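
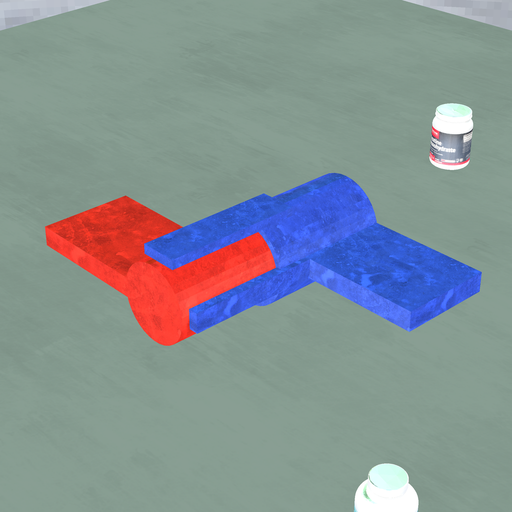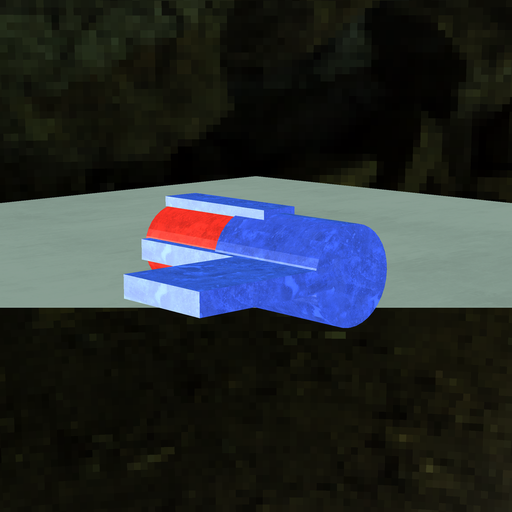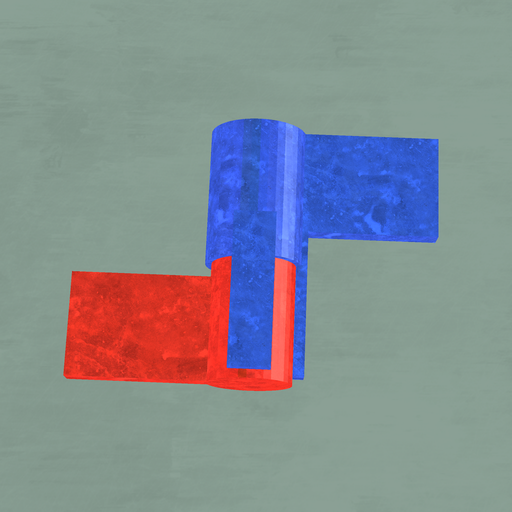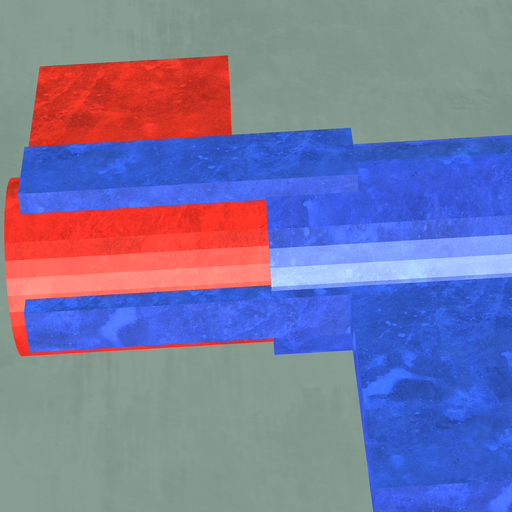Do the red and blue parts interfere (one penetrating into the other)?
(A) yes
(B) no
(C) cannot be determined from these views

(A) yes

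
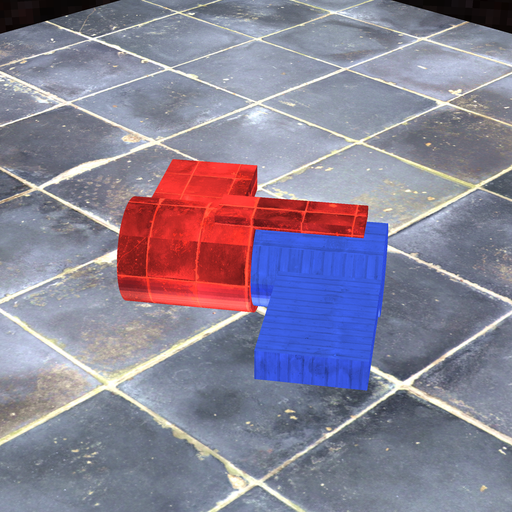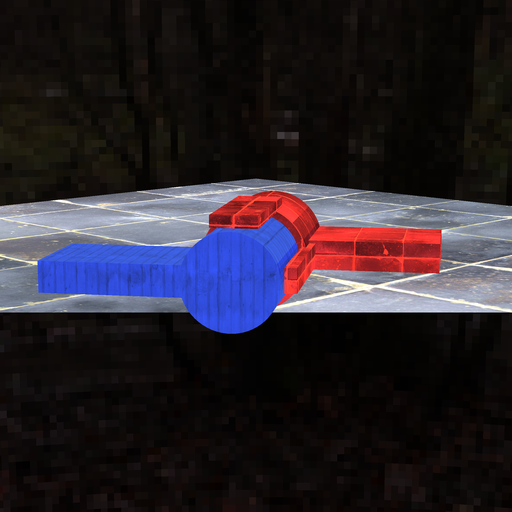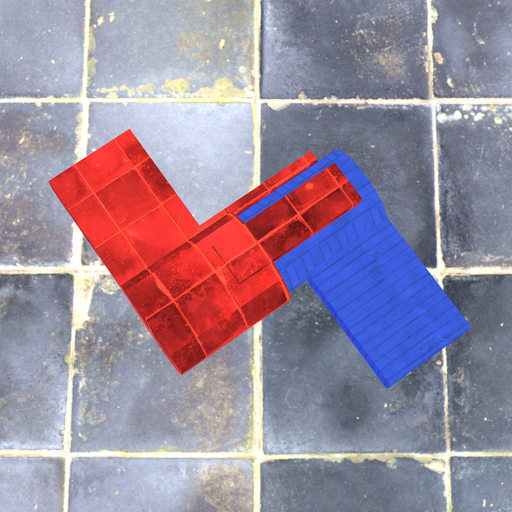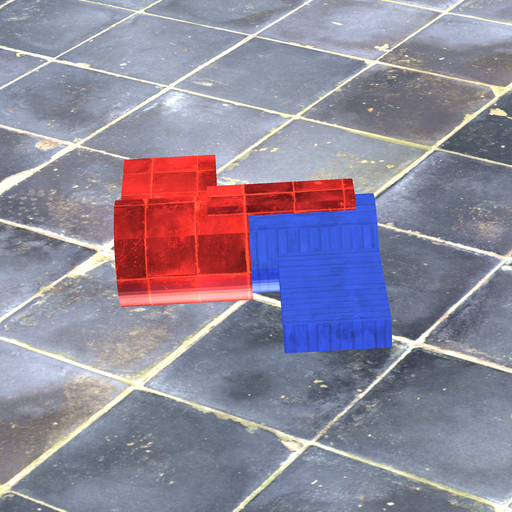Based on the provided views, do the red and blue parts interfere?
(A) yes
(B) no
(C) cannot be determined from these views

(A) yes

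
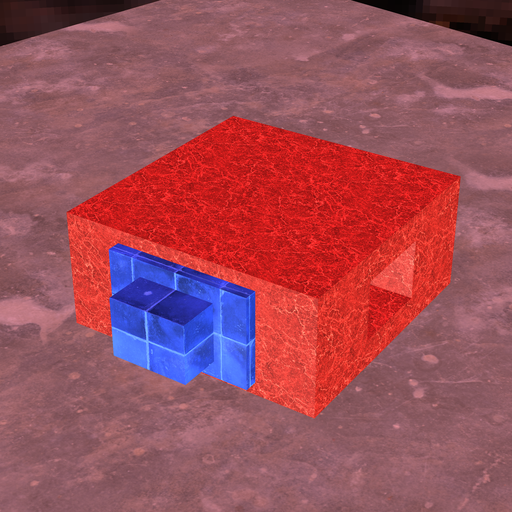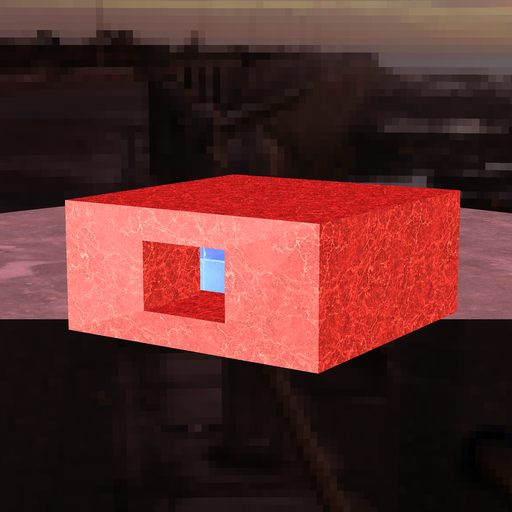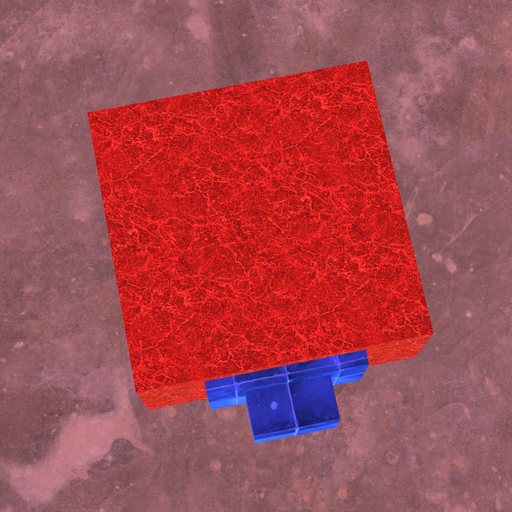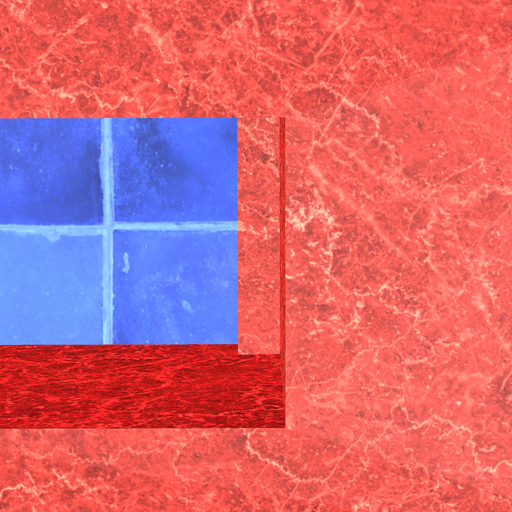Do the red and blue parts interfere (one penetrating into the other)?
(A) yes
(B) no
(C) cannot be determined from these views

(A) yes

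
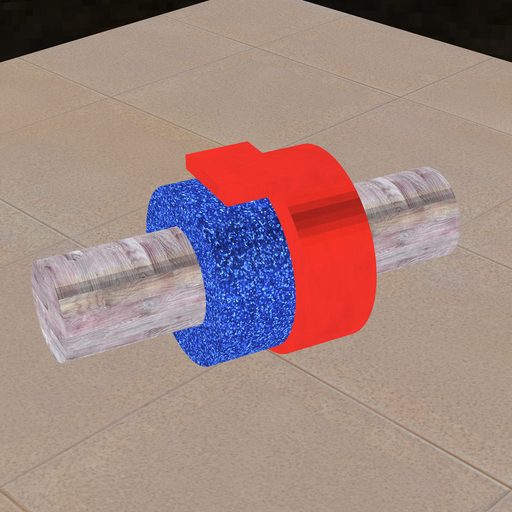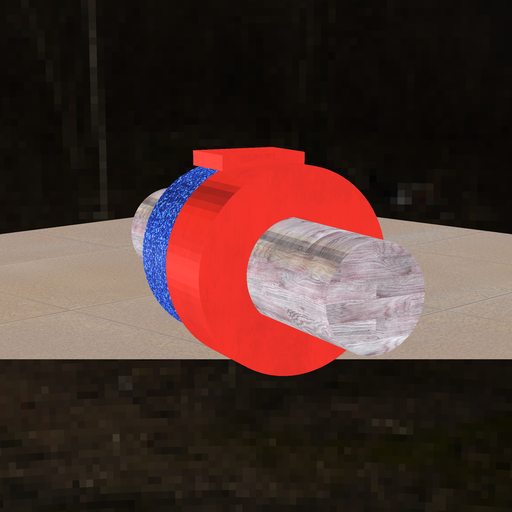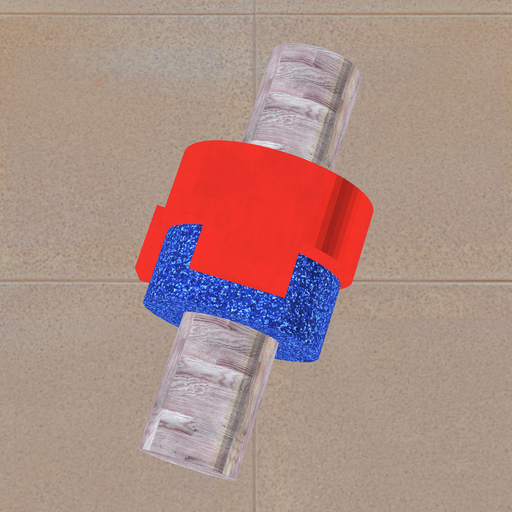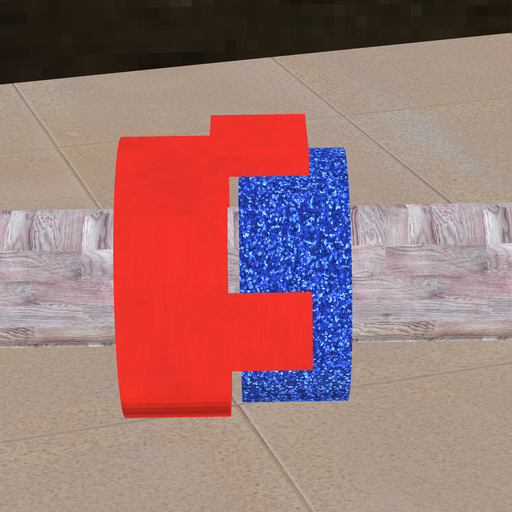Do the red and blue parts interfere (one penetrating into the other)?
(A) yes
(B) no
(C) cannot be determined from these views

(B) no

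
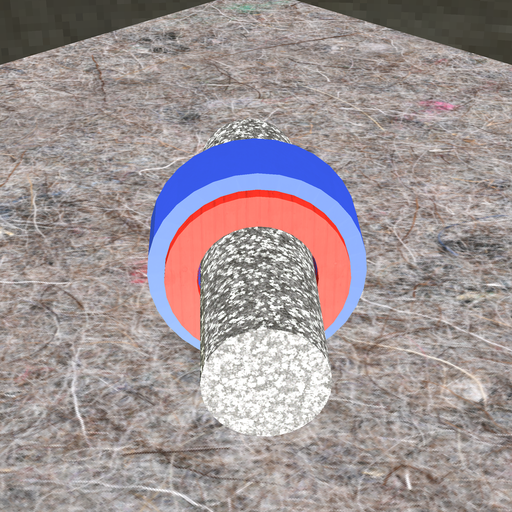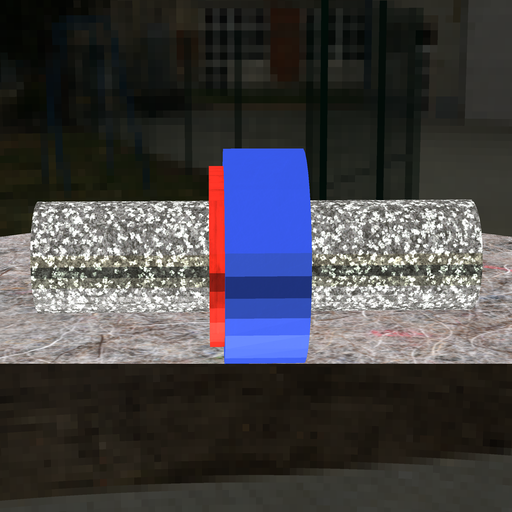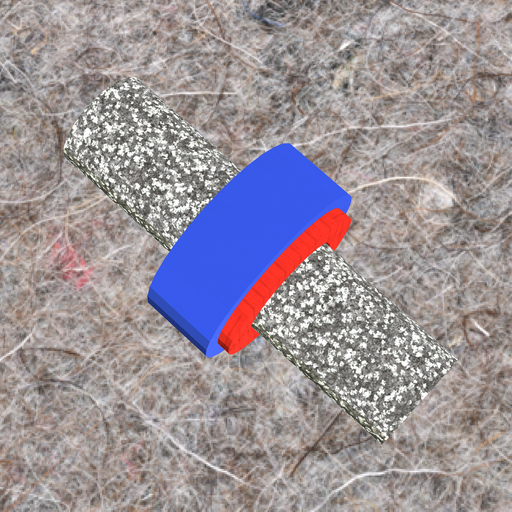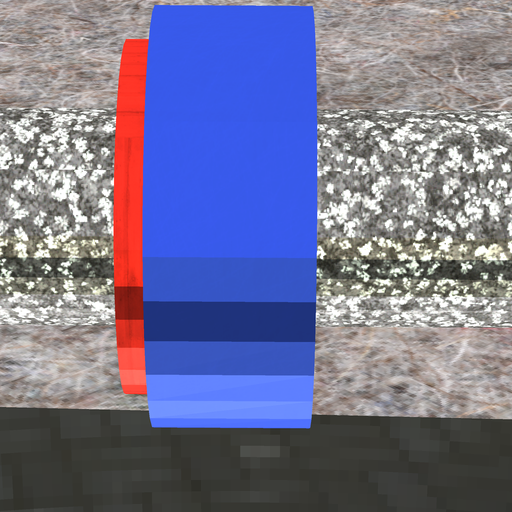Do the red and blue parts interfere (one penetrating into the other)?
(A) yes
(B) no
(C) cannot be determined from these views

(A) yes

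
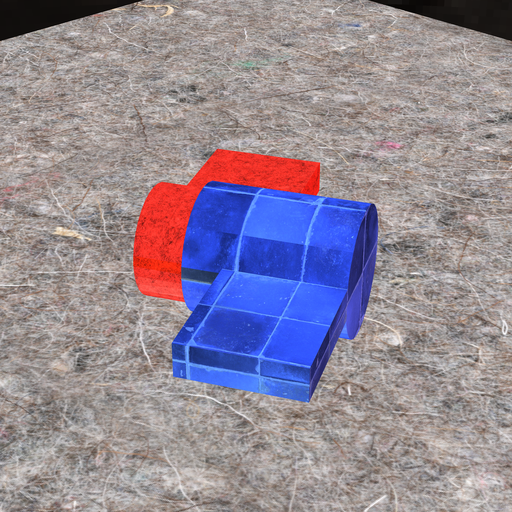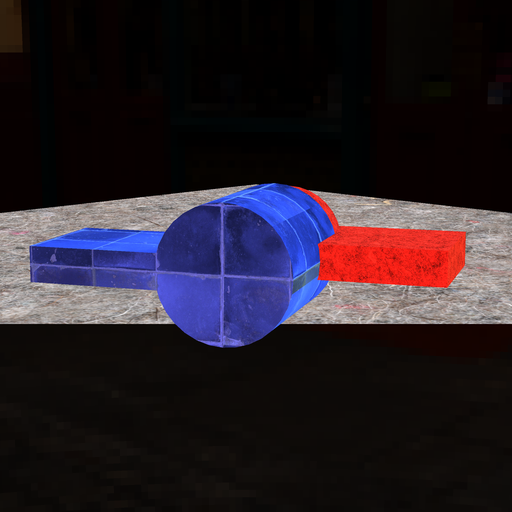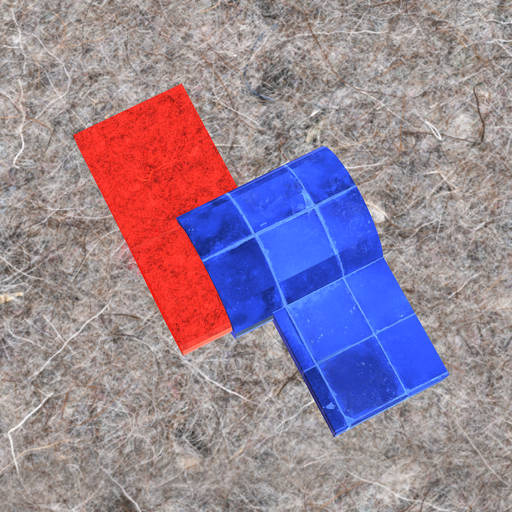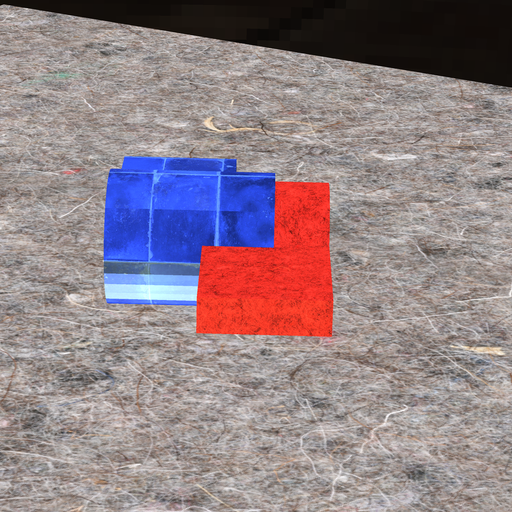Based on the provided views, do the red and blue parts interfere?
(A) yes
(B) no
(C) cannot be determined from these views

(A) yes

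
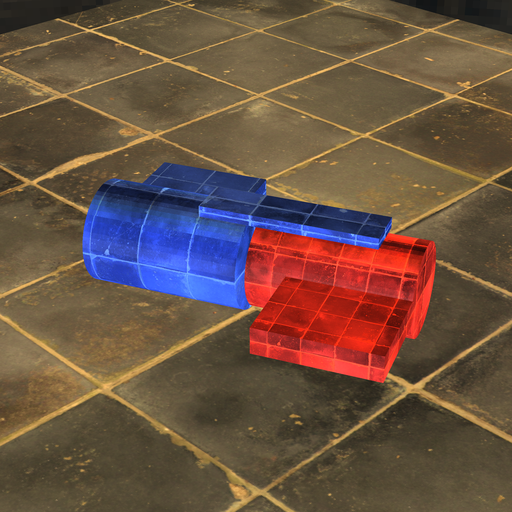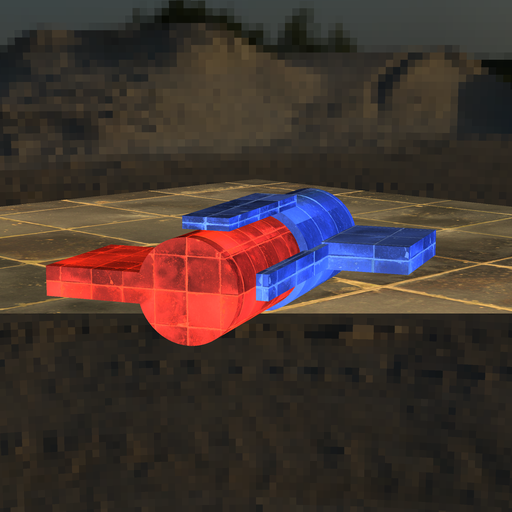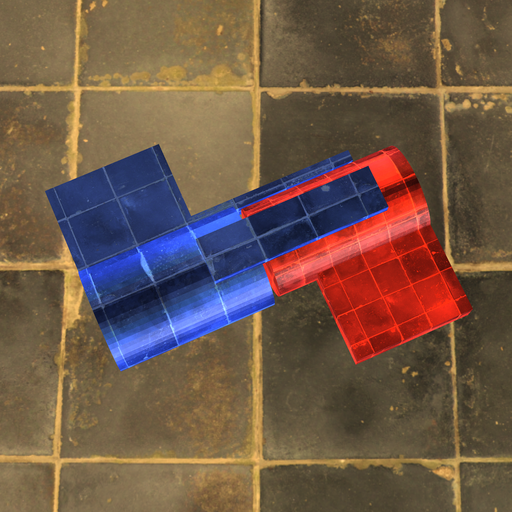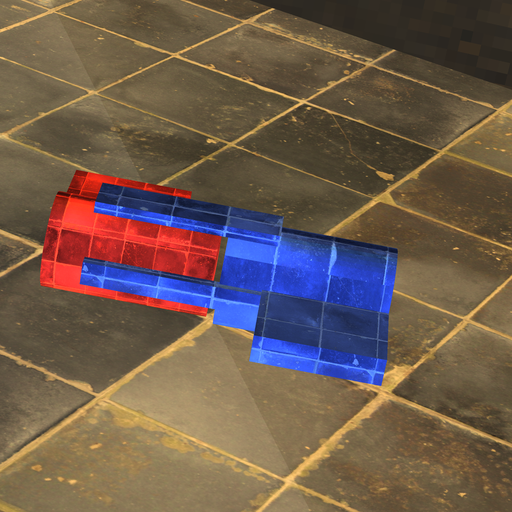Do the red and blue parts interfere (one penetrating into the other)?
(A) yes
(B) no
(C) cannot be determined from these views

(B) no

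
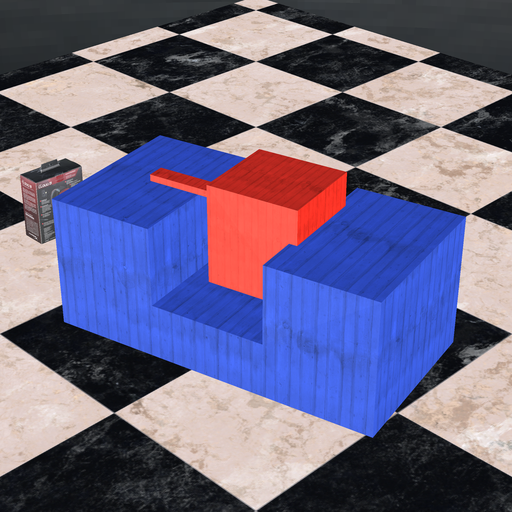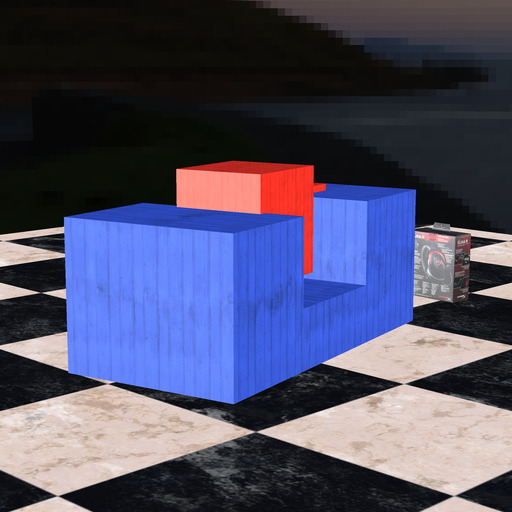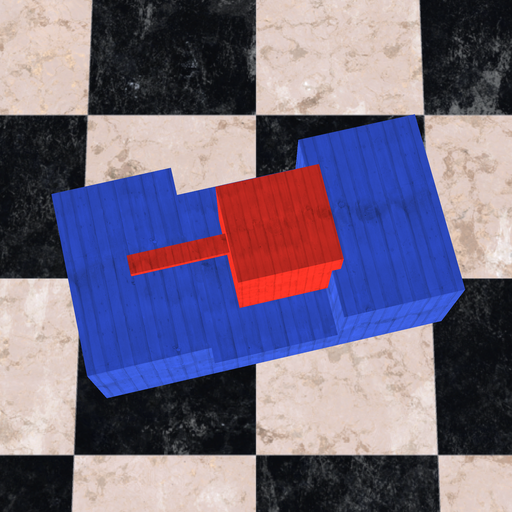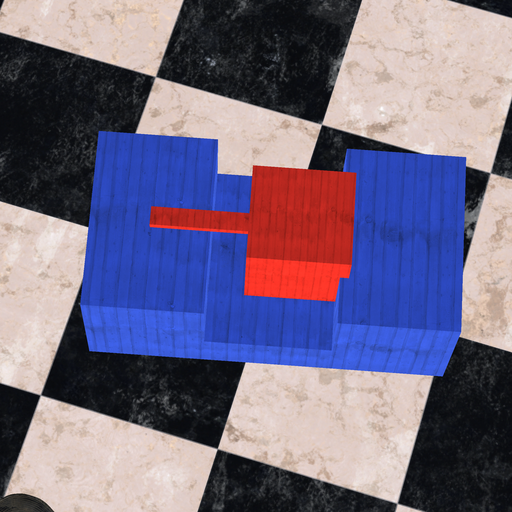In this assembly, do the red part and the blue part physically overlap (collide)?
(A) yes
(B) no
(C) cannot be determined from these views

(A) yes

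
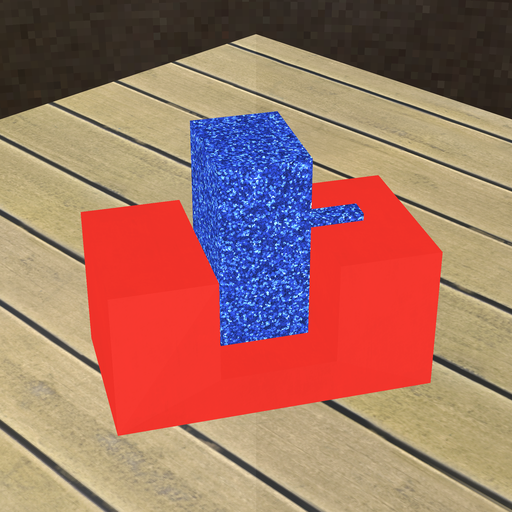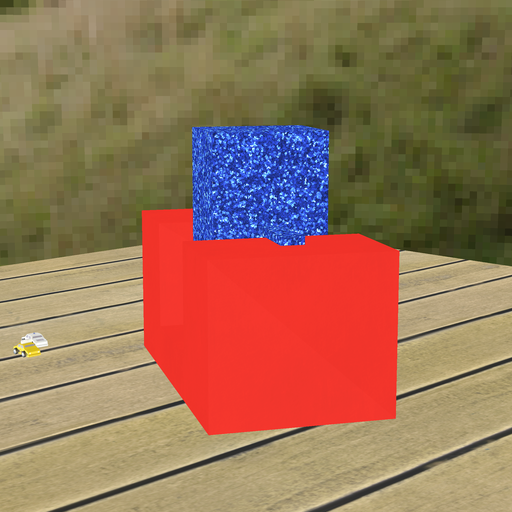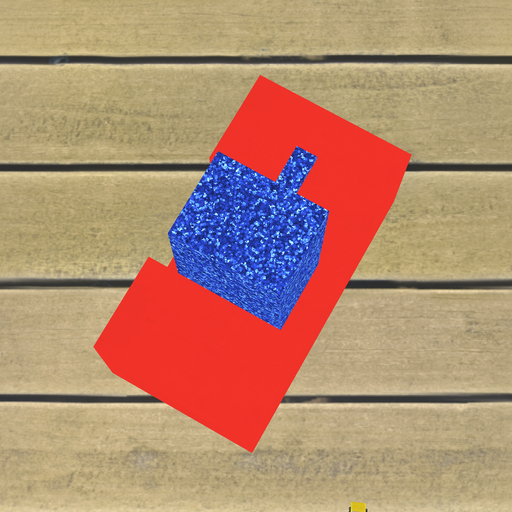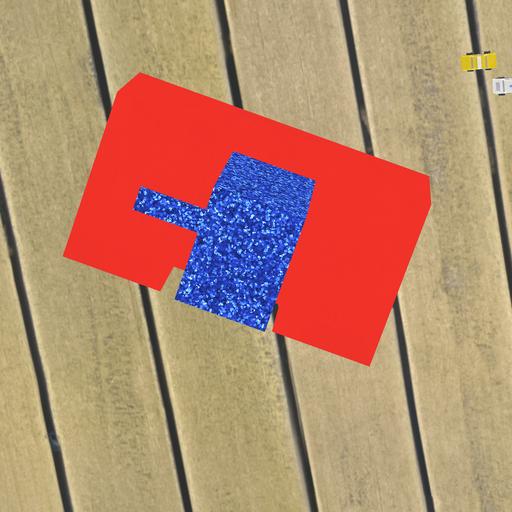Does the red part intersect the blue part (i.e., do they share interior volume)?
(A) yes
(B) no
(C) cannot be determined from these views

(B) no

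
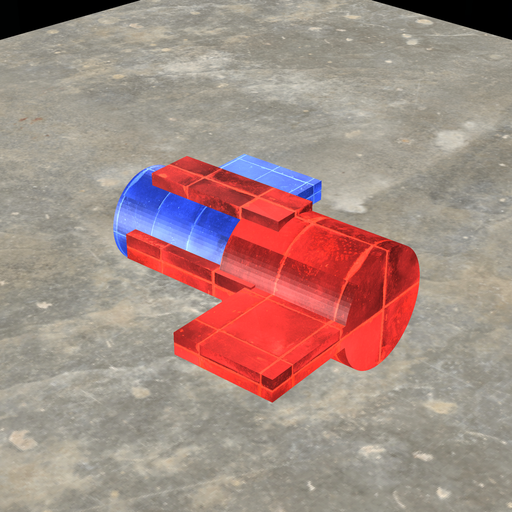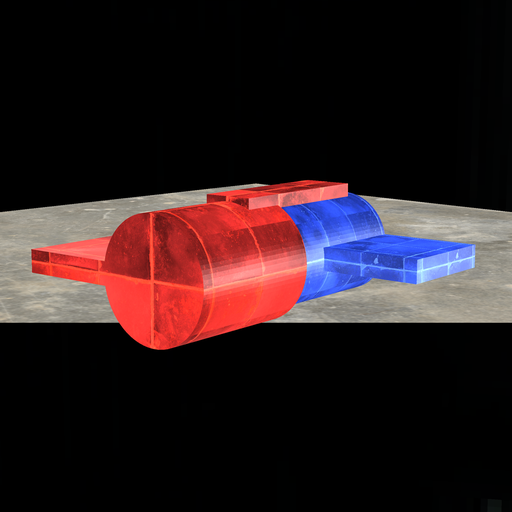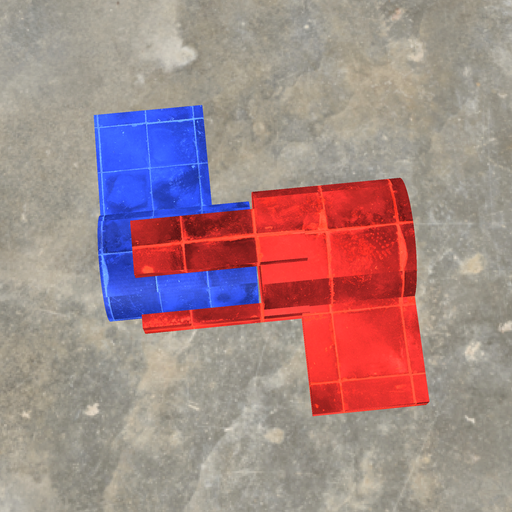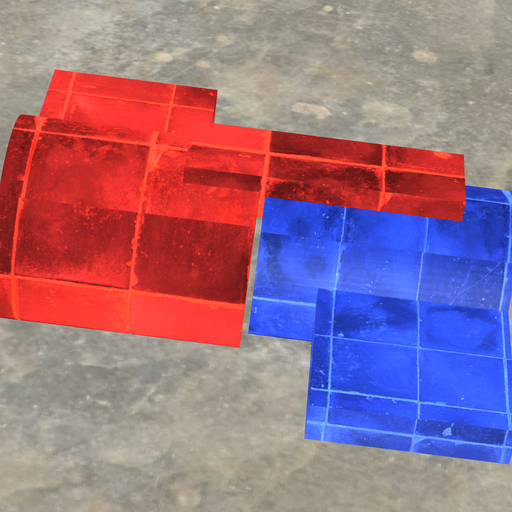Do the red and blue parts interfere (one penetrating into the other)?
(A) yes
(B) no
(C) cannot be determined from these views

(B) no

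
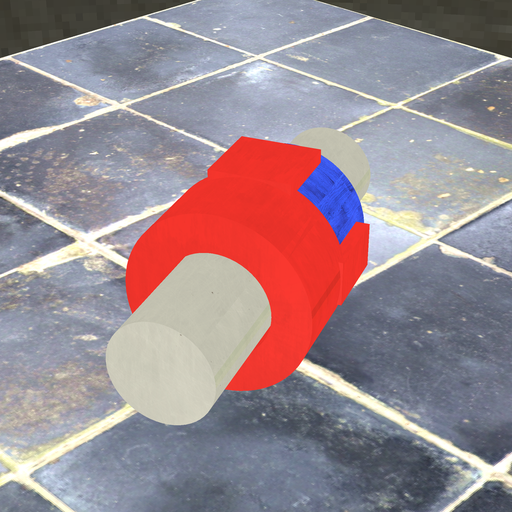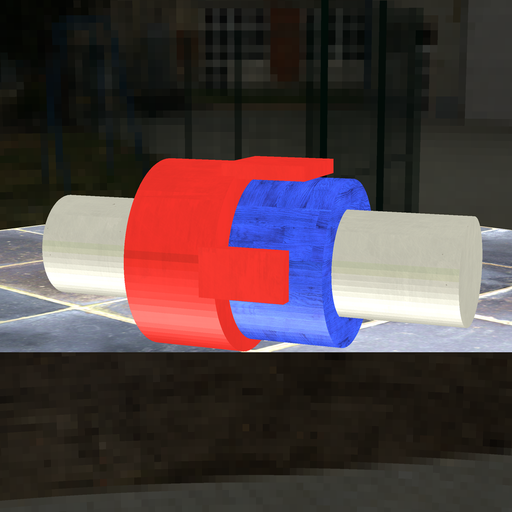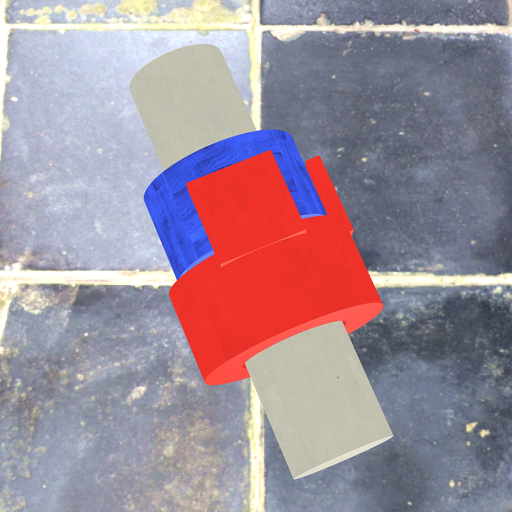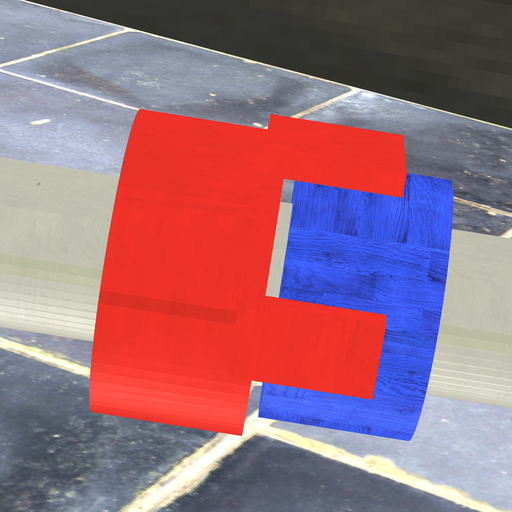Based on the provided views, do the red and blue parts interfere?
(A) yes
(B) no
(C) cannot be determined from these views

(B) no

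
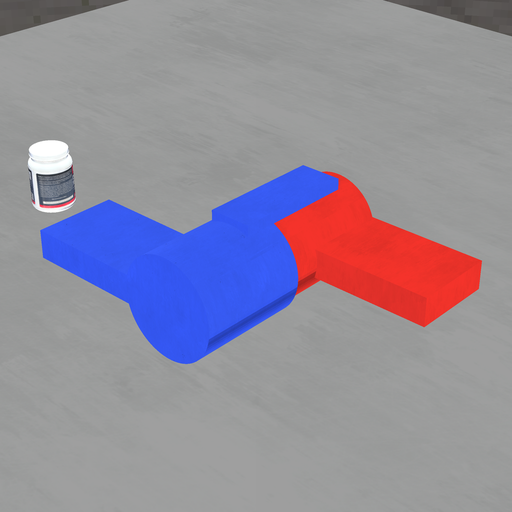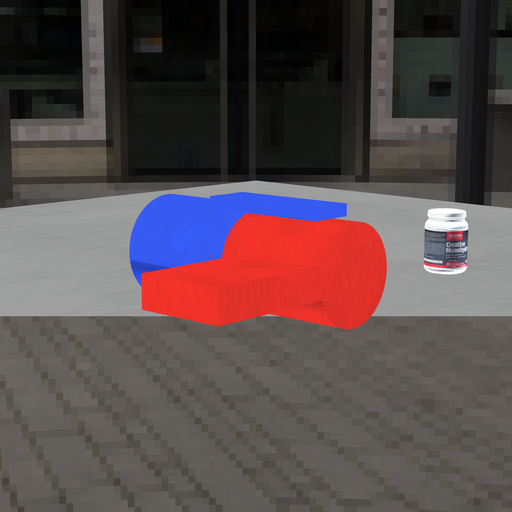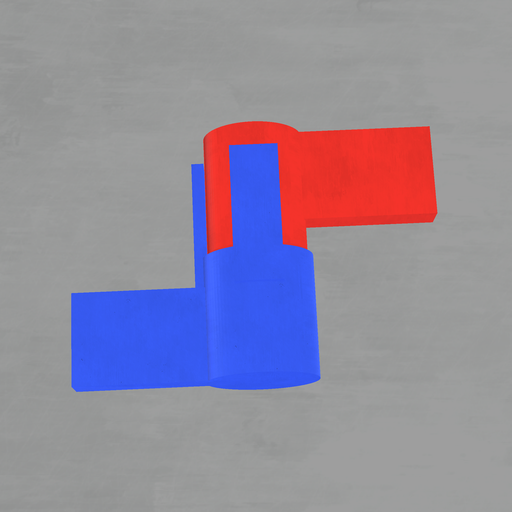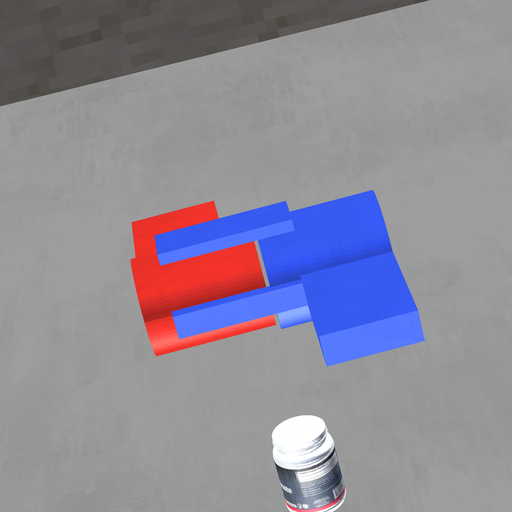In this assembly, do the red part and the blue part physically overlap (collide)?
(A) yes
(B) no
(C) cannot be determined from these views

(B) no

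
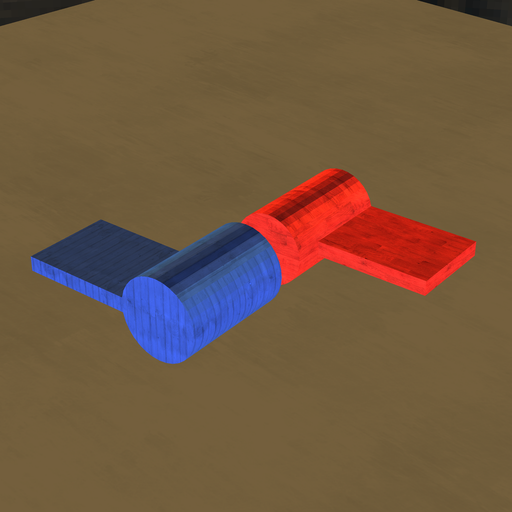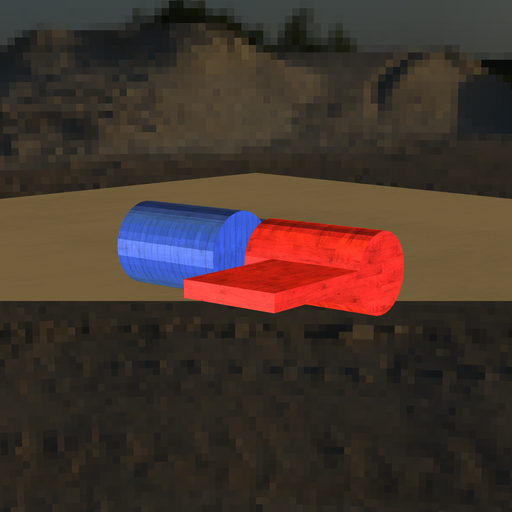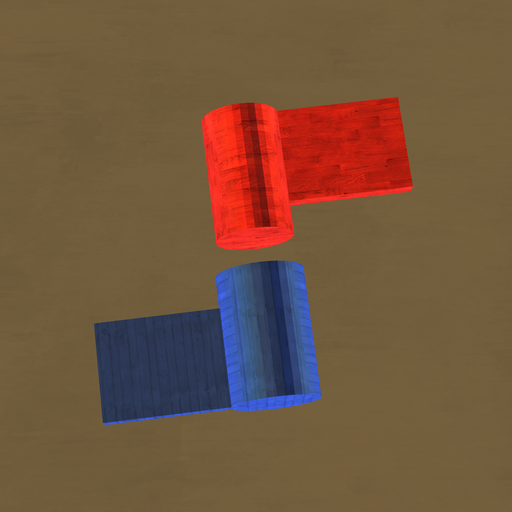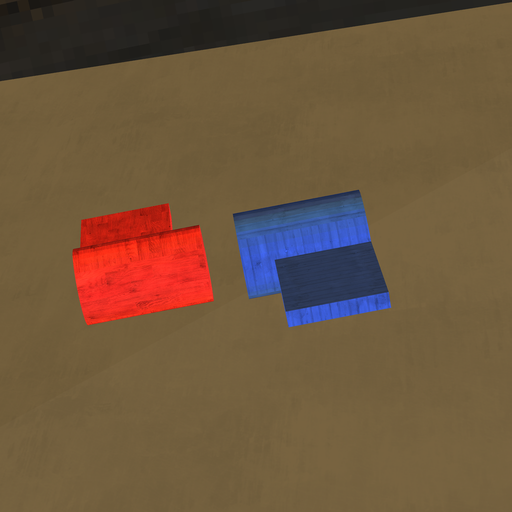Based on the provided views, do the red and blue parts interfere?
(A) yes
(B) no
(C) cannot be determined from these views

(B) no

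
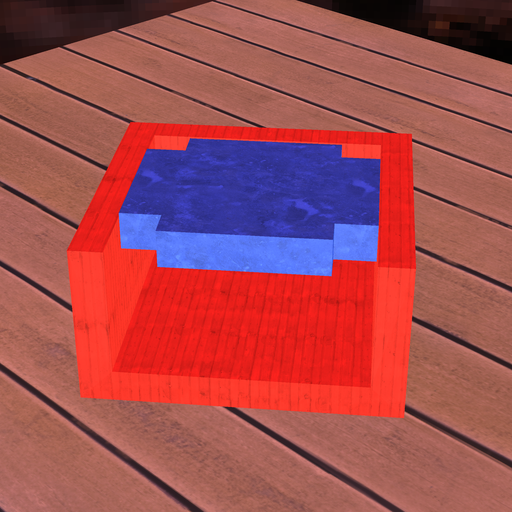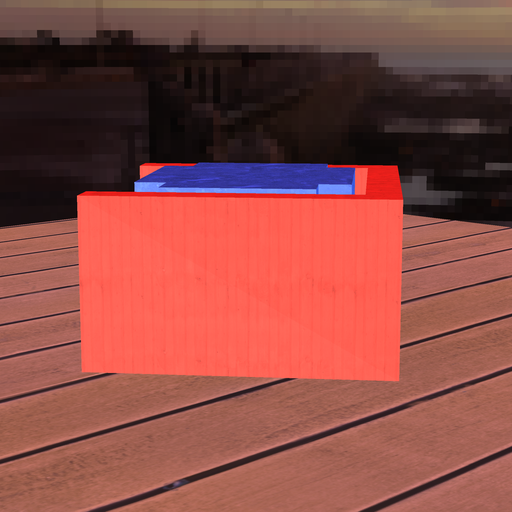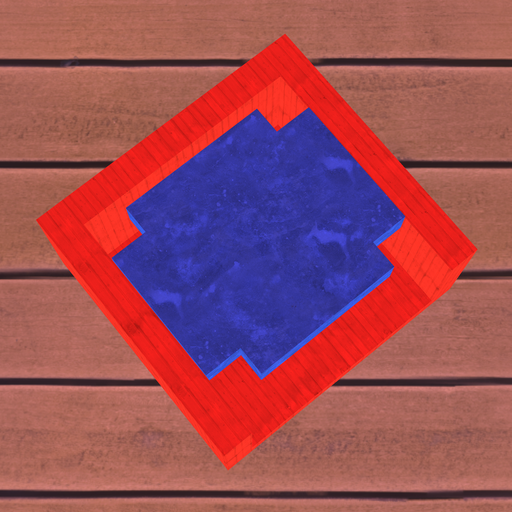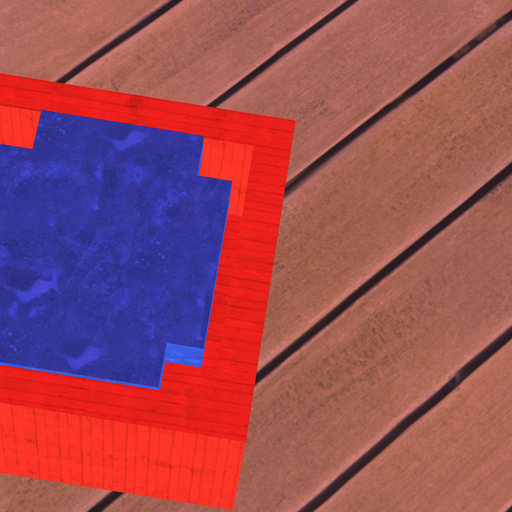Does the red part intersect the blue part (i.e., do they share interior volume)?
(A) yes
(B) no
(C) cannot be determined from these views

(B) no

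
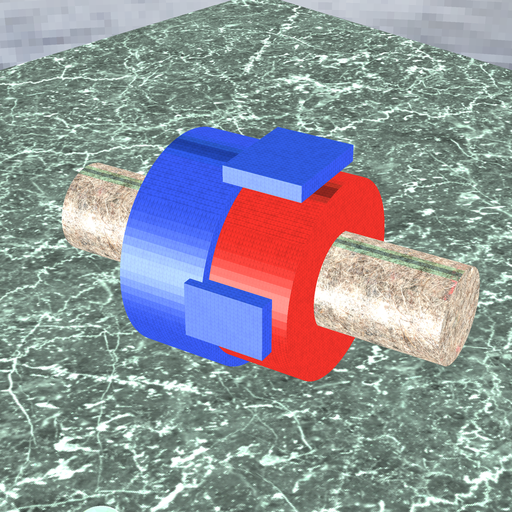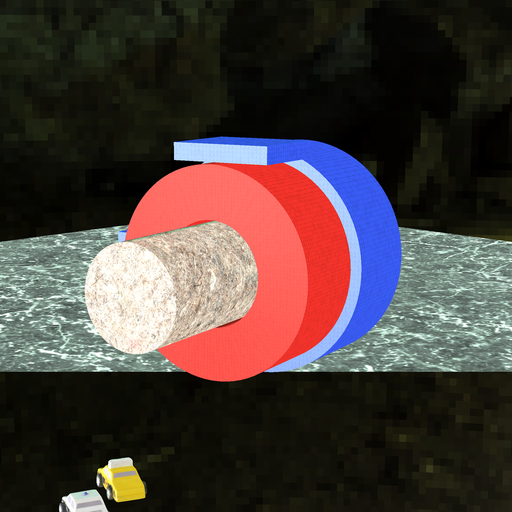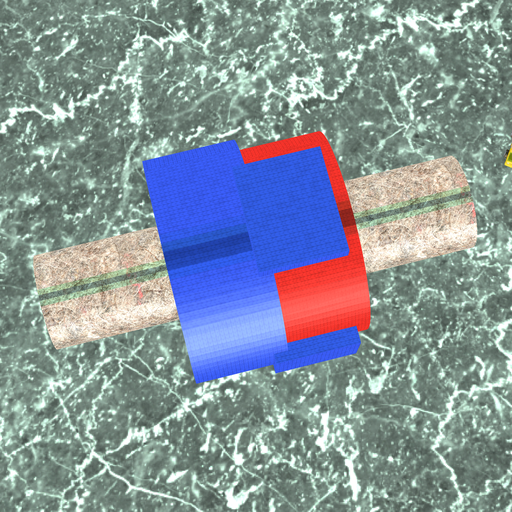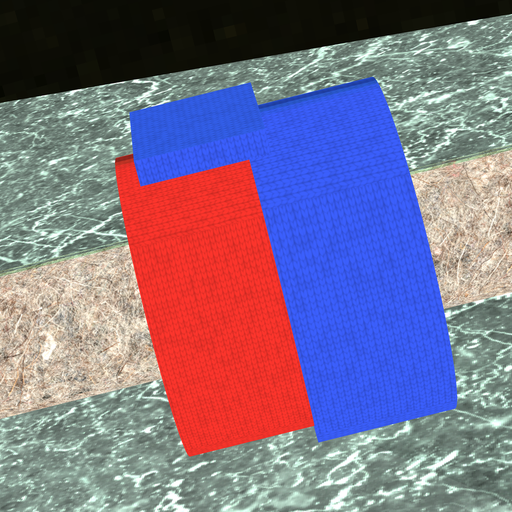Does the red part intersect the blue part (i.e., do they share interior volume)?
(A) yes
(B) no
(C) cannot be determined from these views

(A) yes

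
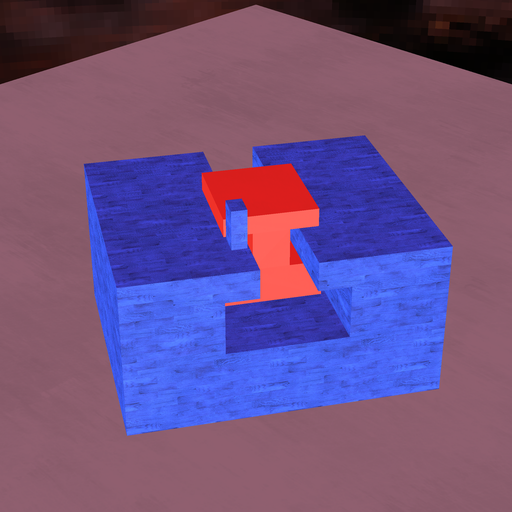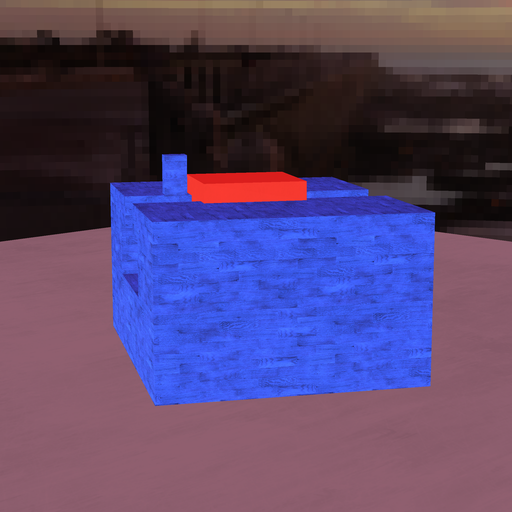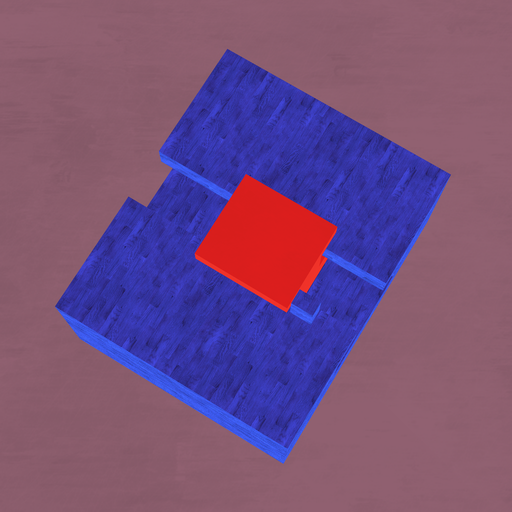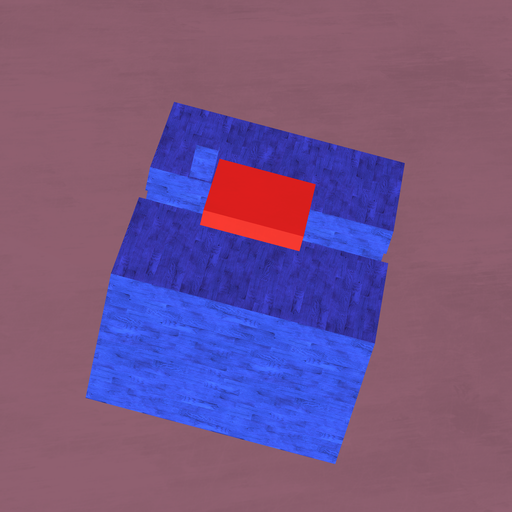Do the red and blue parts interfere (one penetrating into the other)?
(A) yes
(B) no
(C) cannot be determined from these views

(B) no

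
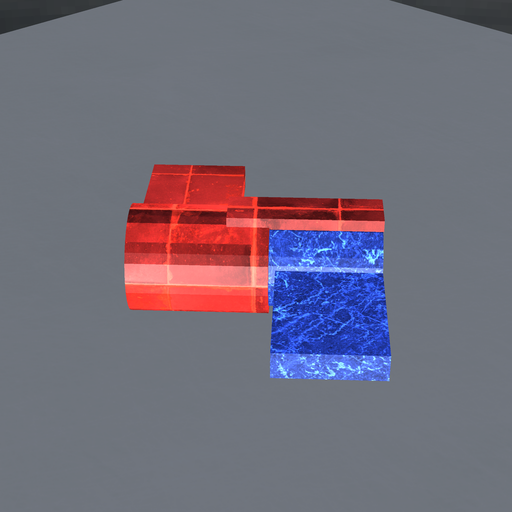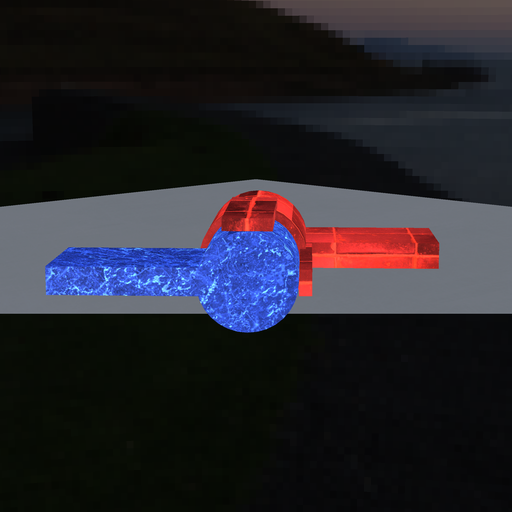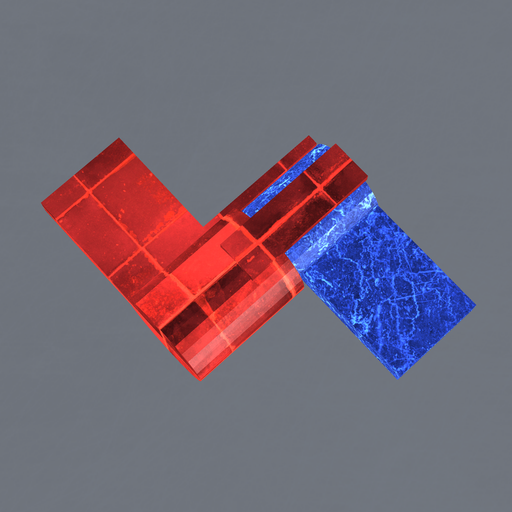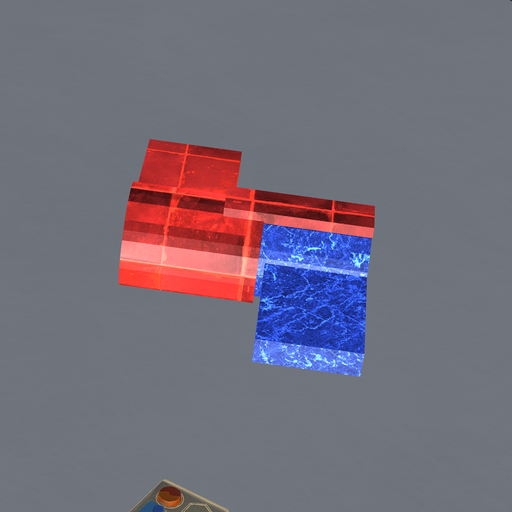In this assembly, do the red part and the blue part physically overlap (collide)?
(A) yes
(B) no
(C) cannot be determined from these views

(A) yes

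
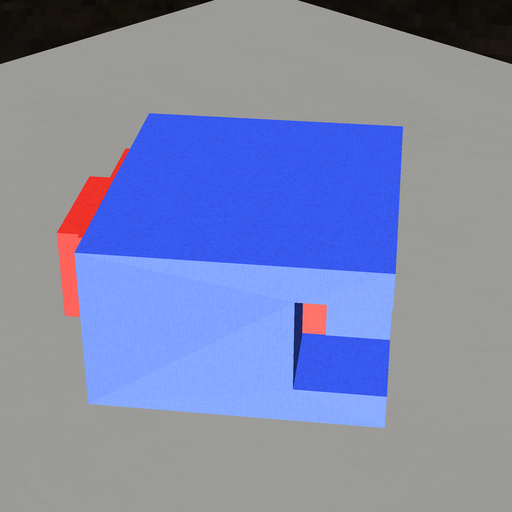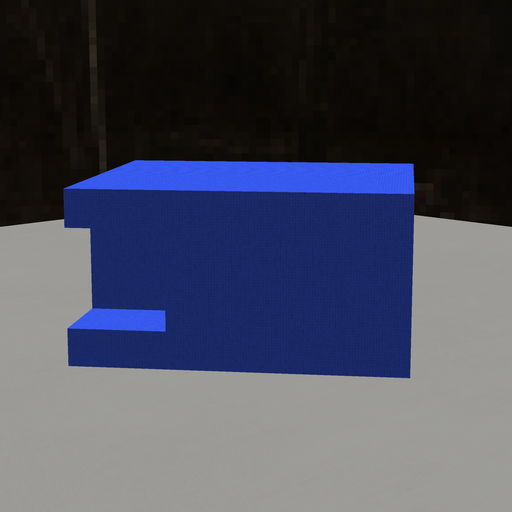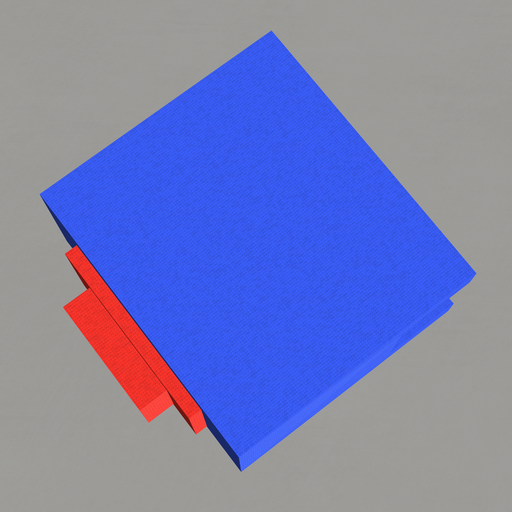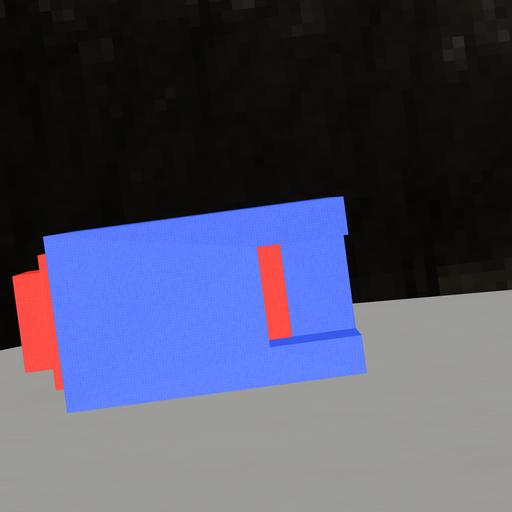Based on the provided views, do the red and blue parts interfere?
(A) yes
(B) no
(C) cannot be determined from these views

(A) yes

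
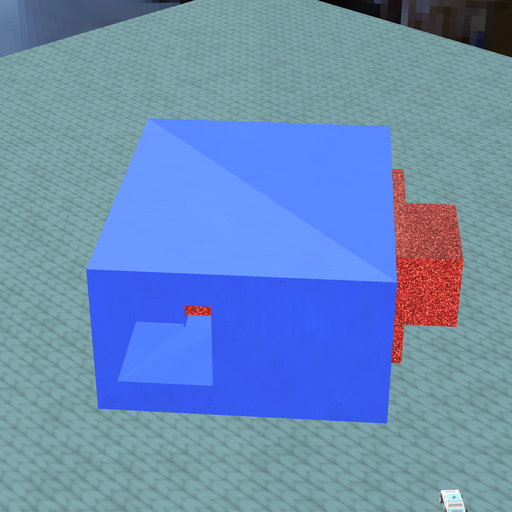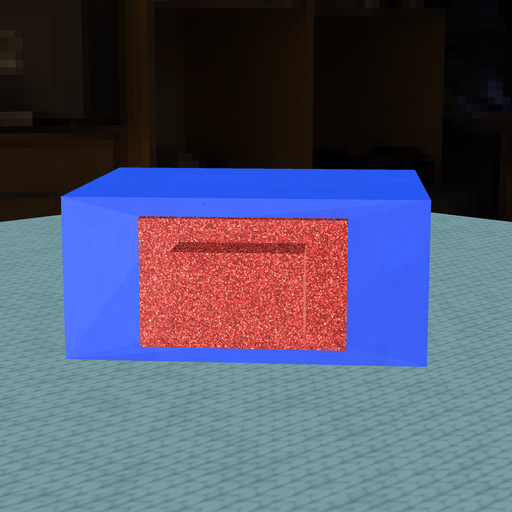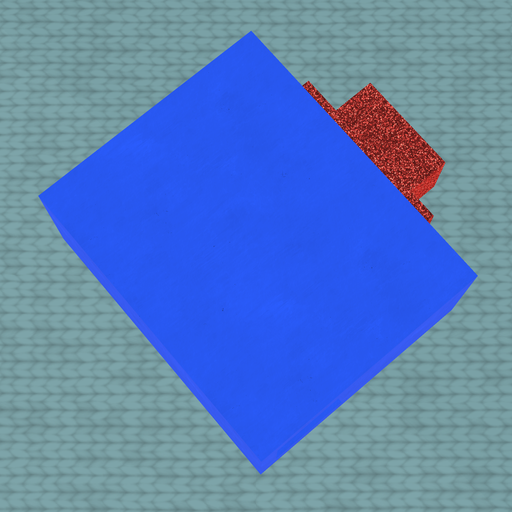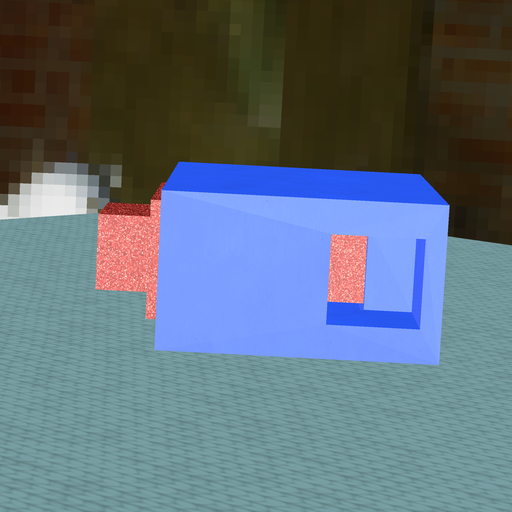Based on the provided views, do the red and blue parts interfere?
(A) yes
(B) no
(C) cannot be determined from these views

(A) yes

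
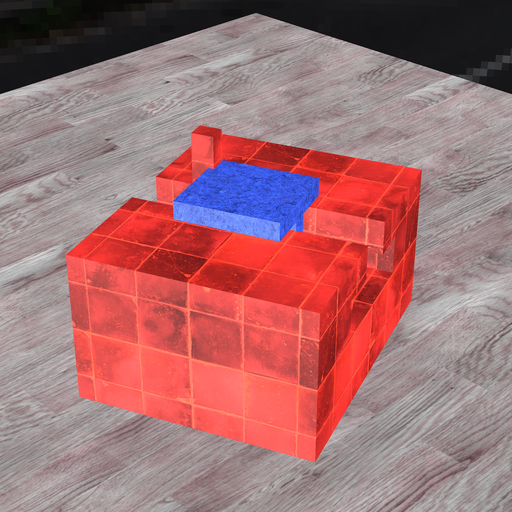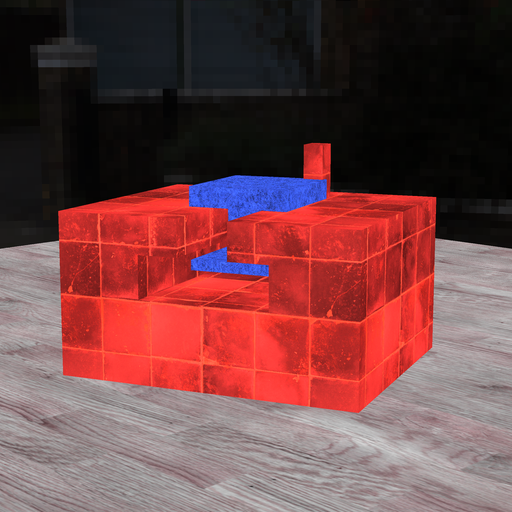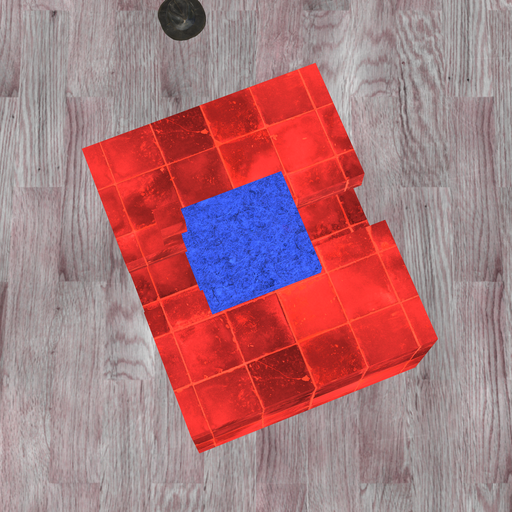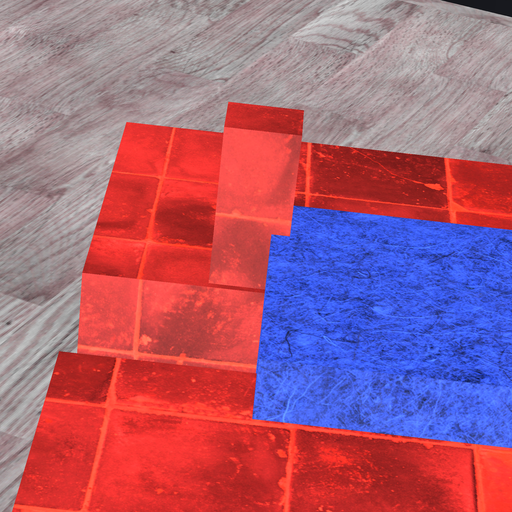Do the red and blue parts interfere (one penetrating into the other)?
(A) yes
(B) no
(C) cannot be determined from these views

(A) yes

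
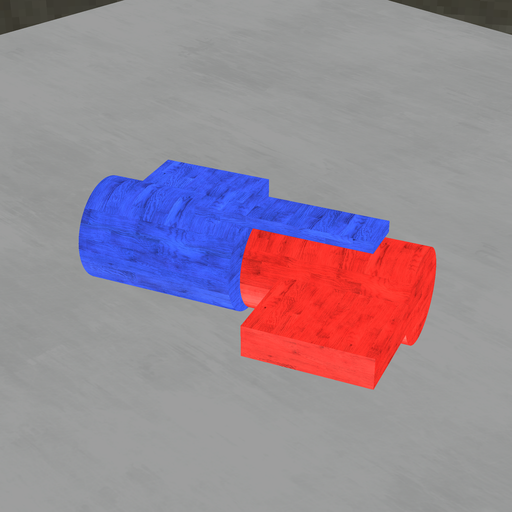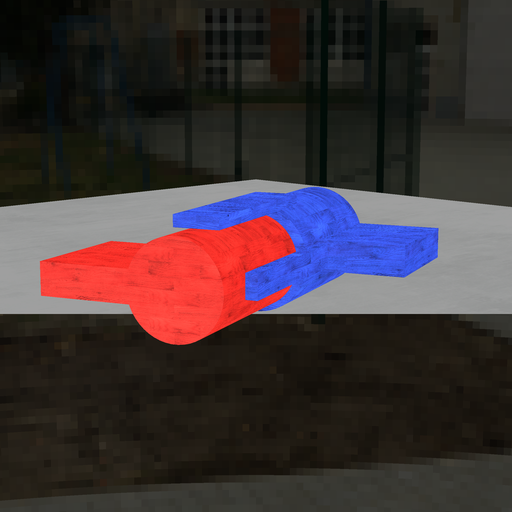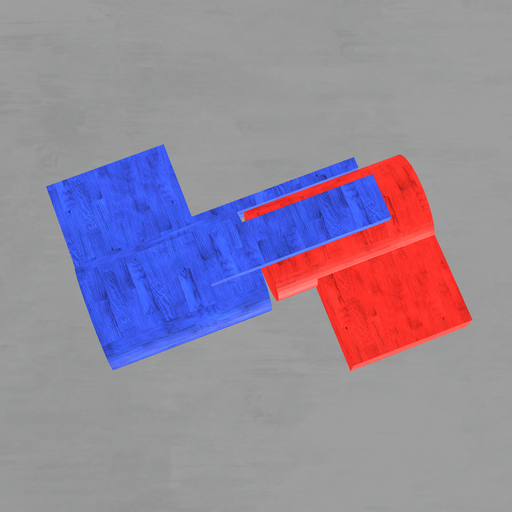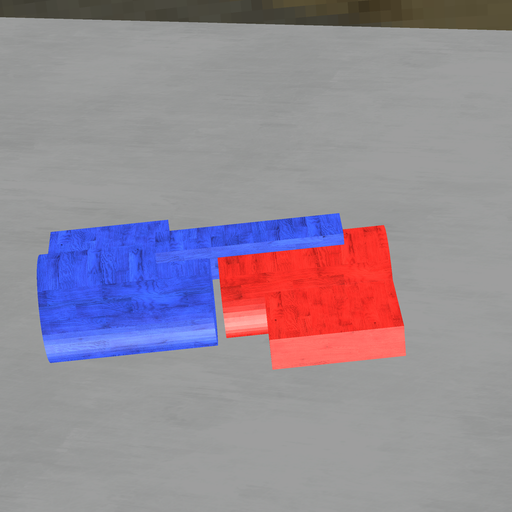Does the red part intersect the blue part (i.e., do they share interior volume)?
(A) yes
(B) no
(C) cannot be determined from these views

(B) no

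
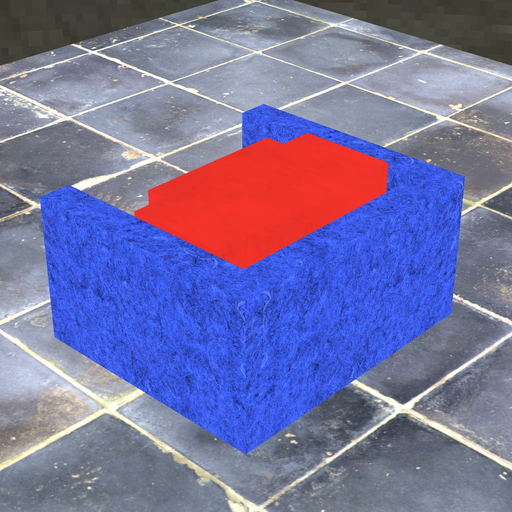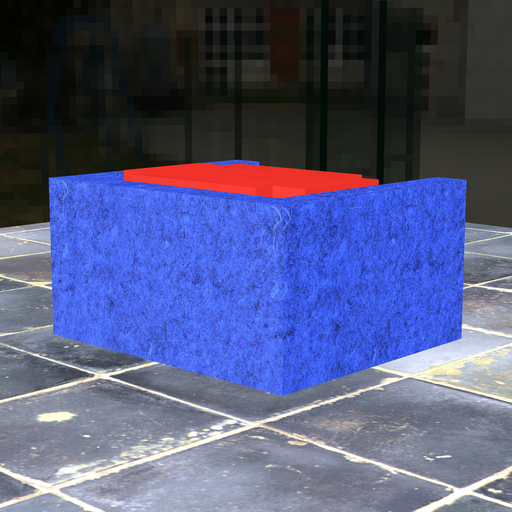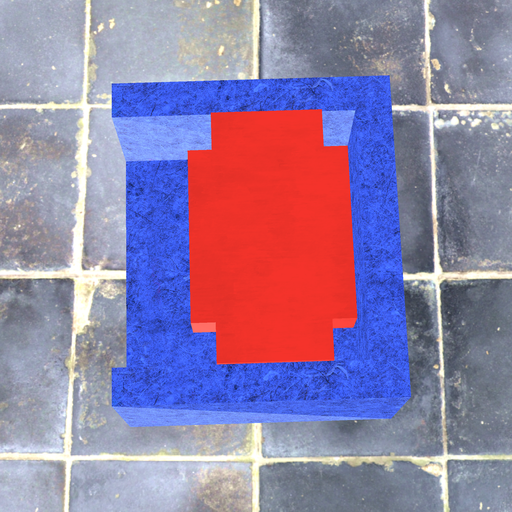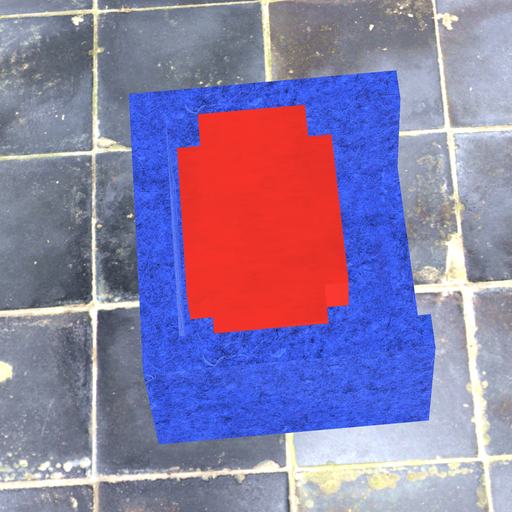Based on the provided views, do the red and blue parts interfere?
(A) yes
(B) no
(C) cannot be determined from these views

(B) no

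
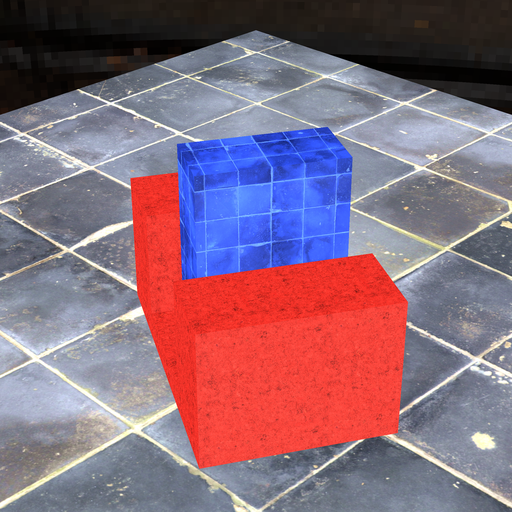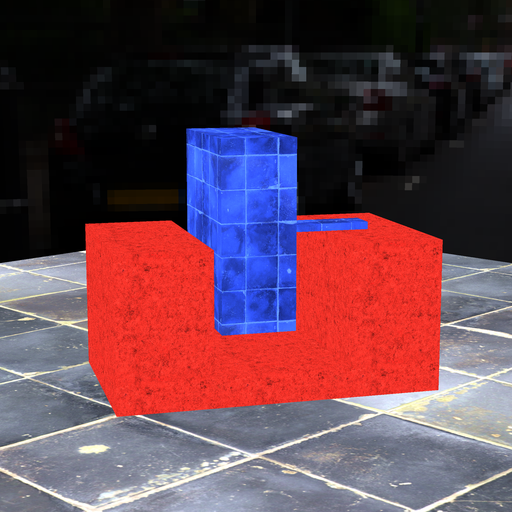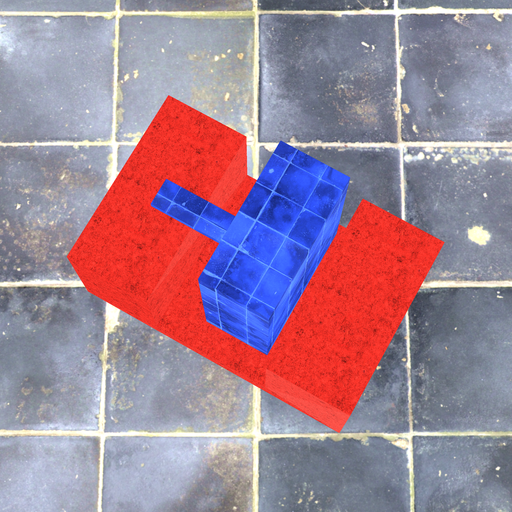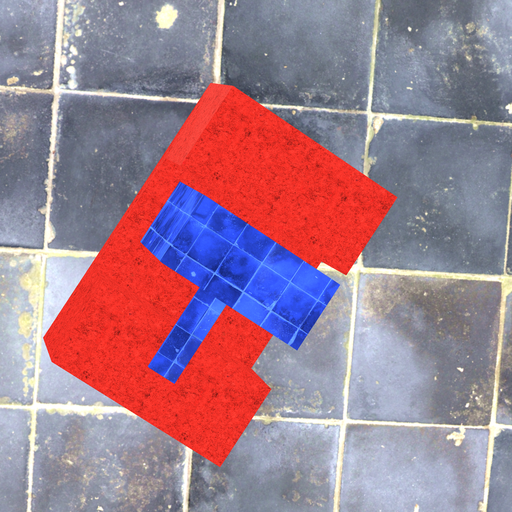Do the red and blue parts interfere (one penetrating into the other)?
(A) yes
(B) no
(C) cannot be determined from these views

(B) no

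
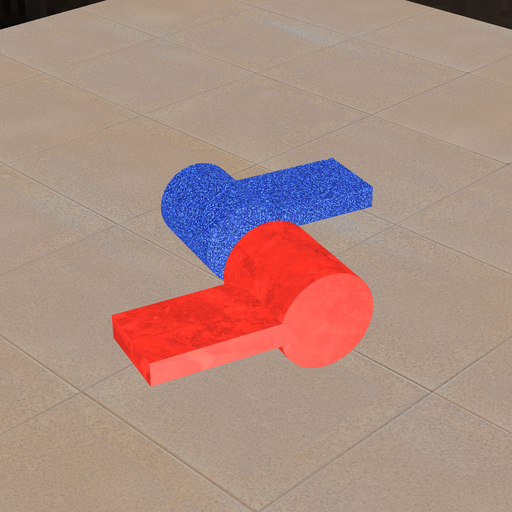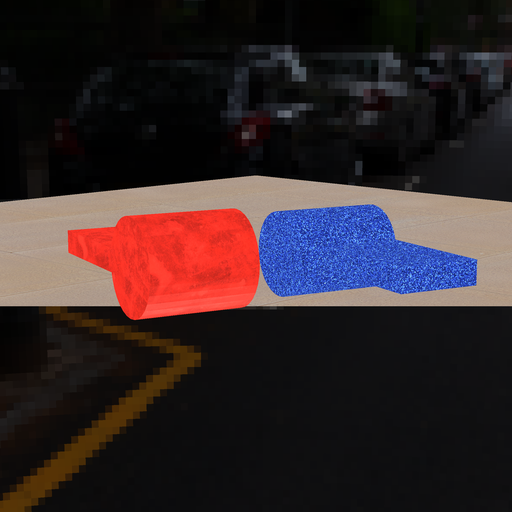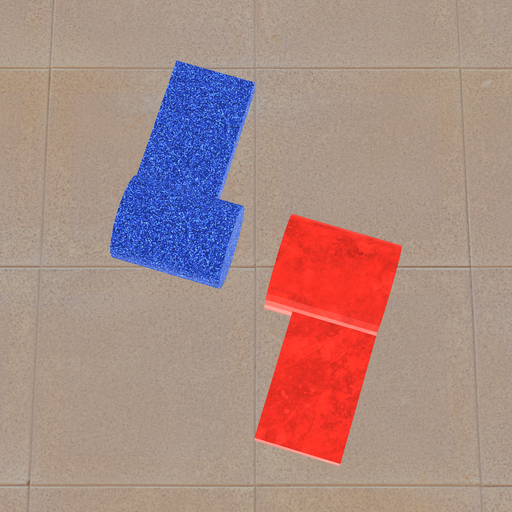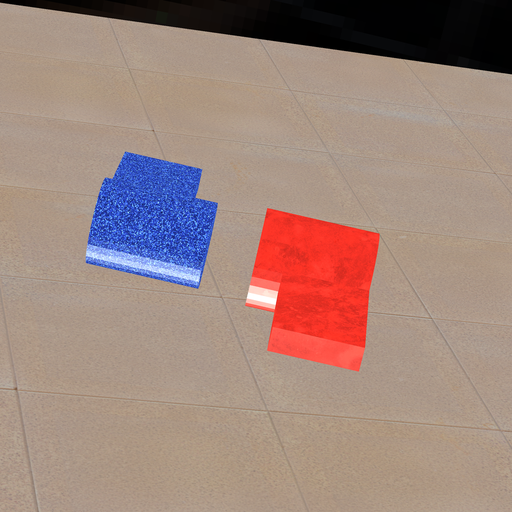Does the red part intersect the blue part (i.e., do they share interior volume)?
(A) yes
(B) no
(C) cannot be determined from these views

(B) no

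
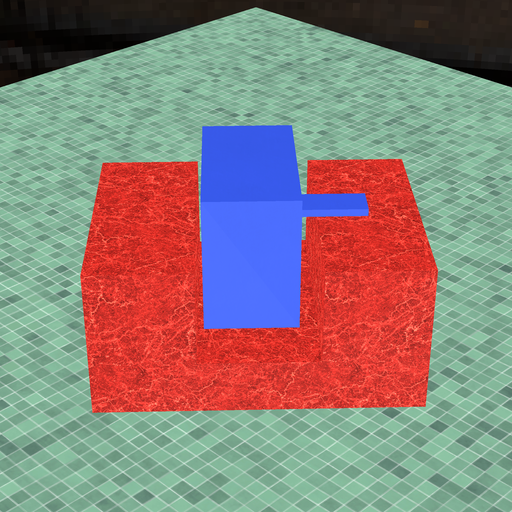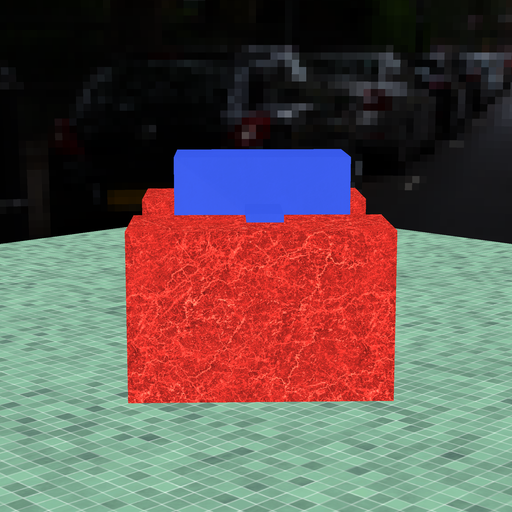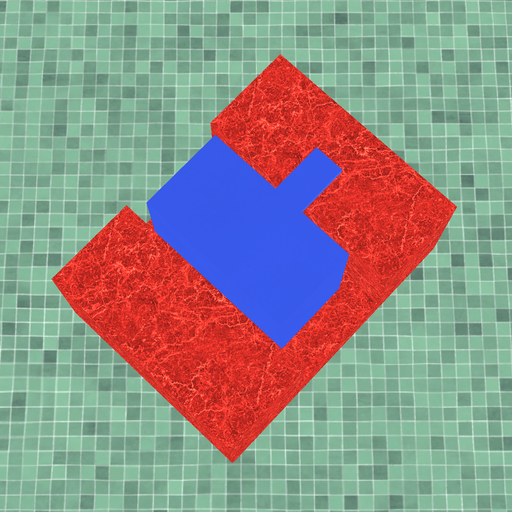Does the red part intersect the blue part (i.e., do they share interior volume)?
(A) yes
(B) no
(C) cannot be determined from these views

(B) no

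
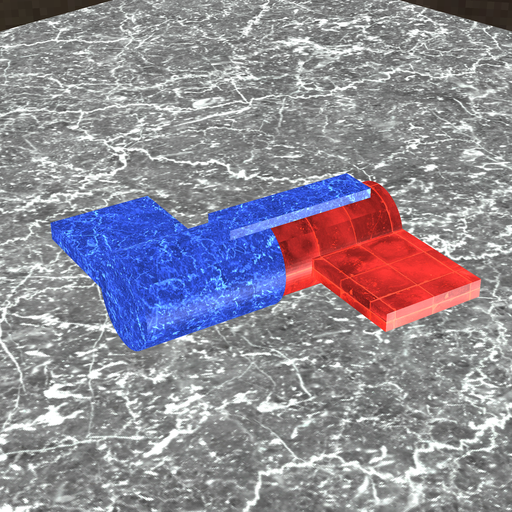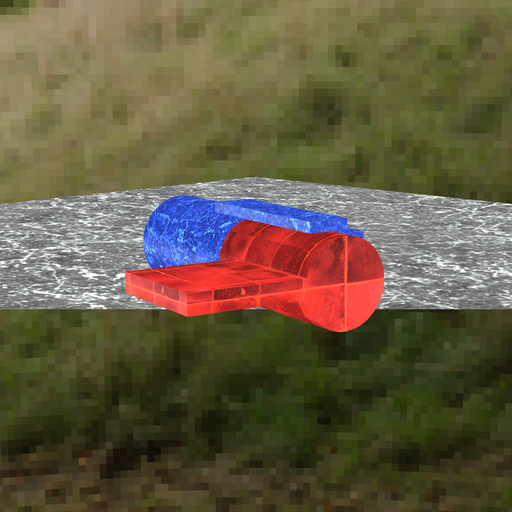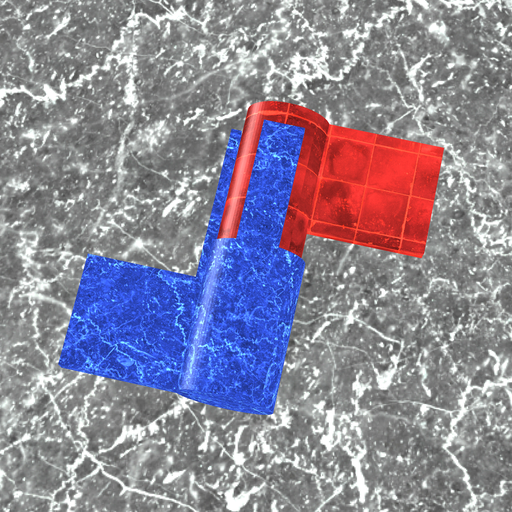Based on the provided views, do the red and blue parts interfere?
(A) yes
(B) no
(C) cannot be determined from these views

(C) cannot be determined from these views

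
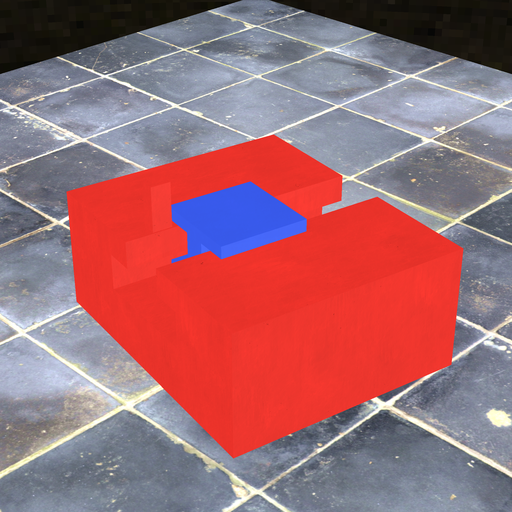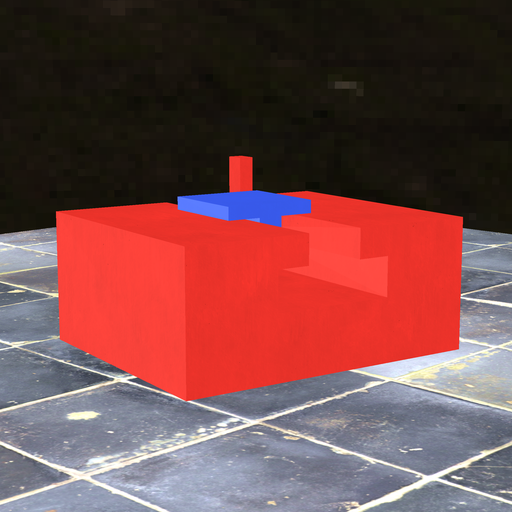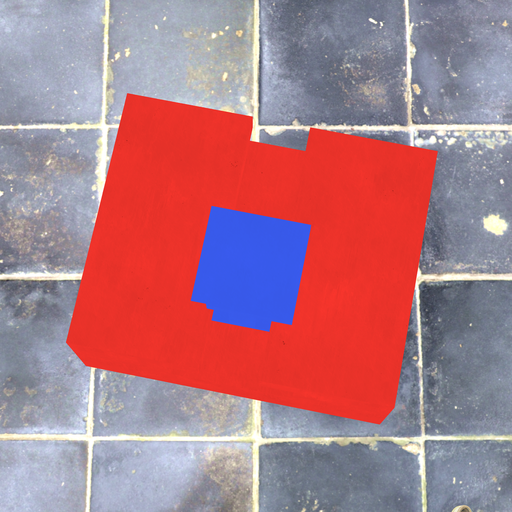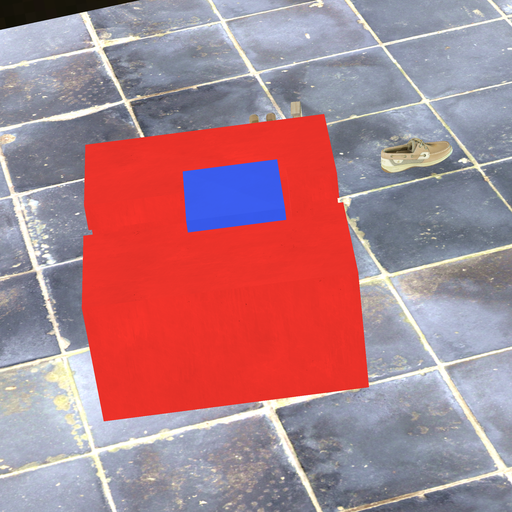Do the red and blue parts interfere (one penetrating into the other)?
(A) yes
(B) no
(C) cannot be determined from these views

(B) no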